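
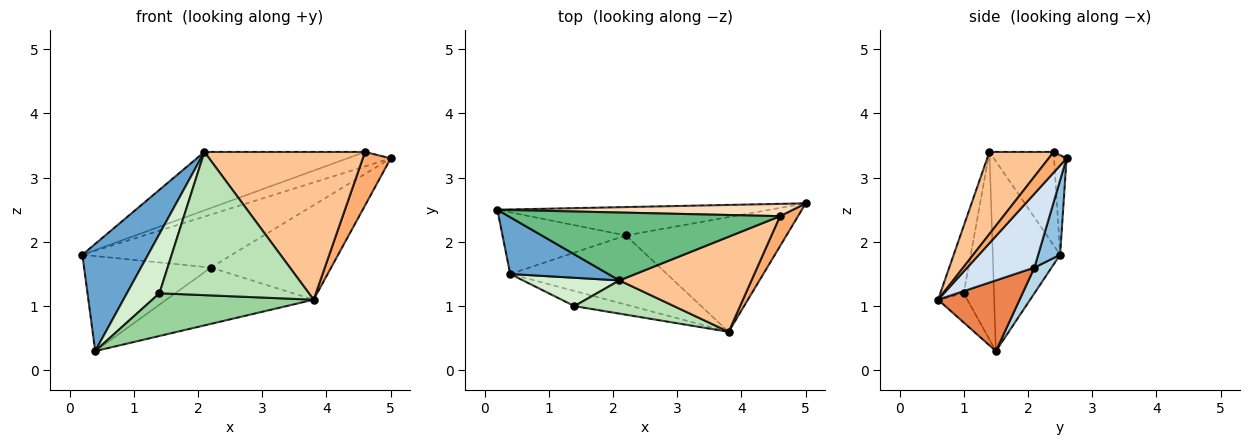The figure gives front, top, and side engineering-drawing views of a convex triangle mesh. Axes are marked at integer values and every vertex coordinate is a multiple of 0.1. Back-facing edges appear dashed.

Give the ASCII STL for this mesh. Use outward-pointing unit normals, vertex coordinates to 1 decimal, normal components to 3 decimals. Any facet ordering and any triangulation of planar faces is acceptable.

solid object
 facet normal -0.671 -0.655 0.347
  outer loop
   vertex 2.1 1.4 3.4
   vertex 0.2 2.5 1.8
   vertex 0.4 1.5 0.3
  endloop
 endfacet
 facet normal 0.128 0.874 -0.468
  outer loop
   vertex 2.2 2.1 1.6
   vertex 0.2 2.5 1.8
   vertex 5.0 2.6 3.3
  endloop
 endfacet
 facet normal 0.113 0.834 -0.541
  outer loop
   vertex 2.2 2.1 1.6
   vertex 0.4 1.5 0.3
   vertex 0.2 2.5 1.8
  endloop
 endfacet
 facet normal 0.335 0.599 -0.727
  outer loop
   vertex 2.2 2.1 1.6
   vertex 5.0 2.6 3.3
   vertex 3.8 0.6 1.1
  endloop
 endfacet
 facet normal 0.330 0.596 -0.732
  outer loop
   vertex 2.2 2.1 1.6
   vertex 3.8 0.6 1.1
   vertex 0.4 1.5 0.3
  endloop
 endfacet
 facet normal 0.488 -0.762 0.427
  outer loop
   vertex 4.6 2.4 3.4
   vertex 3.8 0.6 1.1
   vertex 5.0 2.6 3.3
  endloop
 endfacet
 facet normal 0.319 -0.797 0.513
  outer loop
   vertex 4.6 2.4 3.4
   vertex 2.1 1.4 3.4
   vertex 3.8 0.6 1.1
  endloop
 endfacet
 facet normal -0.213 0.744 0.634
  outer loop
   vertex 4.6 2.4 3.4
   vertex 5.0 2.6 3.3
   vertex 0.2 2.5 1.8
  endloop
 endfacet
 facet normal -0.252 0.631 0.734
  outer loop
   vertex 4.6 2.4 3.4
   vertex 0.2 2.5 1.8
   vertex 2.1 1.4 3.4
  endloop
 endfacet
 facet normal -0.169 -0.929 -0.329
  outer loop
   vertex 1.4 1.0 1.2
   vertex 0.4 1.5 0.3
   vertex 3.8 0.6 1.1
  endloop
 endfacet
 facet normal -0.151 -0.963 0.223
  outer loop
   vertex 1.4 1.0 1.2
   vertex 3.8 0.6 1.1
   vertex 2.1 1.4 3.4
  endloop
 endfacet
 facet normal -0.643 -0.691 0.330
  outer loop
   vertex 1.4 1.0 1.2
   vertex 2.1 1.4 3.4
   vertex 0.4 1.5 0.3
  endloop
 endfacet
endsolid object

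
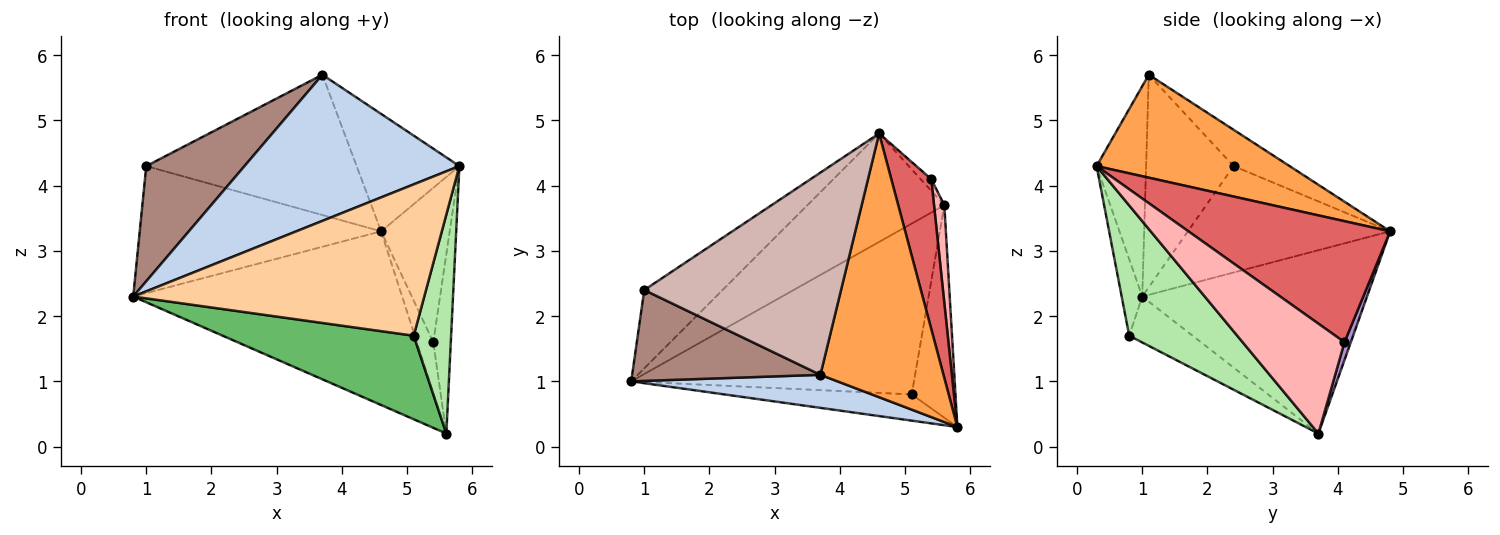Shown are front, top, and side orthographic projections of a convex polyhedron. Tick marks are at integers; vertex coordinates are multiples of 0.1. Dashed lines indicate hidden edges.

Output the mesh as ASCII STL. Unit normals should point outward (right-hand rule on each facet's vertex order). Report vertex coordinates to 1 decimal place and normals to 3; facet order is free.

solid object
 facet normal -0.578 0.692 -0.432
  outer loop
   vertex 5.6 3.7 0.2
   vertex 0.8 1.0 2.3
   vertex 4.6 4.8 3.3
  endloop
 endfacet
 facet normal -0.219 -0.952 0.215
  outer loop
   vertex 3.7 1.1 5.7
   vertex 0.8 1.0 2.3
   vertex 5.8 0.3 4.3
  endloop
 endfacet
 facet normal 0.607 0.323 0.726
  outer loop
   vertex 3.7 1.1 5.7
   vertex 5.8 0.3 4.3
   vertex 4.6 4.8 3.3
  endloop
 endfacet
 facet normal -0.069 -0.983 -0.170
  outer loop
   vertex 5.1 0.8 1.7
   vertex 5.8 0.3 4.3
   vertex 0.8 1.0 2.3
  endloop
 endfacet
 facet normal -0.144 -0.435 -0.889
  outer loop
   vertex 5.1 0.8 1.7
   vertex 0.8 1.0 2.3
   vertex 5.6 3.7 0.2
  endloop
 endfacet
 facet normal 0.901 -0.312 -0.302
  outer loop
   vertex 5.1 0.8 1.7
   vertex 5.6 3.7 0.2
   vertex 5.8 0.3 4.3
  endloop
 endfacet
 facet normal 0.904 0.307 0.299
  outer loop
   vertex 5.4 4.1 1.6
   vertex 4.6 4.8 3.3
   vertex 5.8 0.3 4.3
  endloop
 endfacet
 facet normal 0.981 0.169 0.092
  outer loop
   vertex 5.4 4.1 1.6
   vertex 5.8 0.3 4.3
   vertex 5.6 3.7 0.2
  endloop
 endfacet
 facet normal 0.351 0.912 -0.211
  outer loop
   vertex 5.4 4.1 1.6
   vertex 5.6 3.7 0.2
   vertex 4.6 4.8 3.3
  endloop
 endfacet
 facet normal -0.581 0.693 -0.427
  outer loop
   vertex 1.0 2.4 4.3
   vertex 4.6 4.8 3.3
   vertex 0.8 1.0 2.3
  endloop
 endfacet
 facet normal -0.573 -0.643 0.508
  outer loop
   vertex 1.0 2.4 4.3
   vertex 0.8 1.0 2.3
   vertex 3.7 1.1 5.7
  endloop
 endfacet
 facet normal -0.150 0.563 0.812
  outer loop
   vertex 1.0 2.4 4.3
   vertex 3.7 1.1 5.7
   vertex 4.6 4.8 3.3
  endloop
 endfacet
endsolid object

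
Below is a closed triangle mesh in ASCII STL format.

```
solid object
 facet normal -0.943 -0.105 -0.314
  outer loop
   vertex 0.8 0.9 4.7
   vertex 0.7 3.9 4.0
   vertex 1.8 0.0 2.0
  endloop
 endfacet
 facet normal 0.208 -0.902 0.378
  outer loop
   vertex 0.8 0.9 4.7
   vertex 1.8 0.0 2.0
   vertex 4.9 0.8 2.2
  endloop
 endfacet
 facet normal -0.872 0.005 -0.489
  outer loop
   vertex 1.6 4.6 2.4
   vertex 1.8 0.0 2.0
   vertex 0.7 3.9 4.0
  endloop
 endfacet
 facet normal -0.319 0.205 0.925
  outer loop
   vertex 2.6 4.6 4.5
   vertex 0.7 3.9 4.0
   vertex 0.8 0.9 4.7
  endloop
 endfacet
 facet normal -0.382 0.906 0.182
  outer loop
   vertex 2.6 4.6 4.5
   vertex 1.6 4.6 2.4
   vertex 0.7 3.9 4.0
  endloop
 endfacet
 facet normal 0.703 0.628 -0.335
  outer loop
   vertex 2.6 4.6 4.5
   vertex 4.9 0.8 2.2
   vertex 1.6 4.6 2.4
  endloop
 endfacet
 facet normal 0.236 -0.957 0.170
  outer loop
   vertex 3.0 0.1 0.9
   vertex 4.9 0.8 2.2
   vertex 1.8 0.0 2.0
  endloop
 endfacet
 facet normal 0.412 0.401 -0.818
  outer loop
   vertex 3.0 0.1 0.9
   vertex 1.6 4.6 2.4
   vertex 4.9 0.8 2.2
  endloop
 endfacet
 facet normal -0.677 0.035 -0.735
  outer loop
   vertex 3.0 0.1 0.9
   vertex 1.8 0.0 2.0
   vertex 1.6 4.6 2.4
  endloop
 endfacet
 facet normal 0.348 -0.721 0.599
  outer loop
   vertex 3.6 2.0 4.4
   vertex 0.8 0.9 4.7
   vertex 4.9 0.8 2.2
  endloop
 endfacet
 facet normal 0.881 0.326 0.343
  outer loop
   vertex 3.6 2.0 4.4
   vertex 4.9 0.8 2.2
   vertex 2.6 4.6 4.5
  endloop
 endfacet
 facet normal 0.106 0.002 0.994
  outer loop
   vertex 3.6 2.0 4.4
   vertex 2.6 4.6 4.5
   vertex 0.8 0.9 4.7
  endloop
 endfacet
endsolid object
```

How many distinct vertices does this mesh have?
8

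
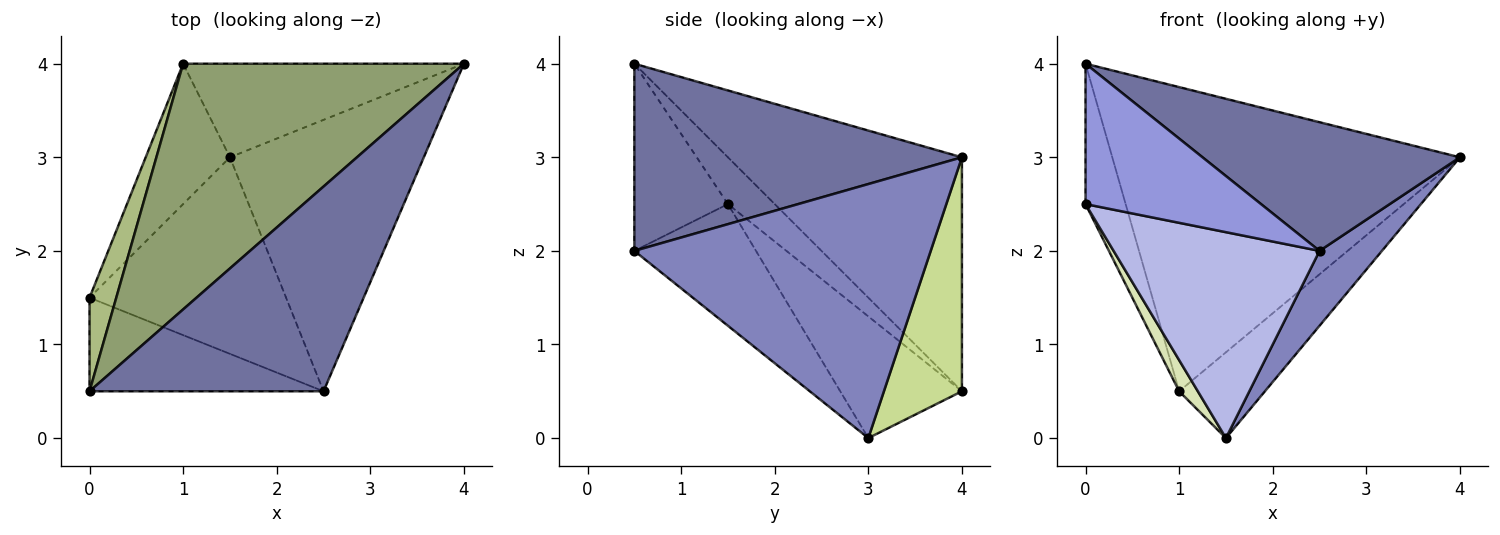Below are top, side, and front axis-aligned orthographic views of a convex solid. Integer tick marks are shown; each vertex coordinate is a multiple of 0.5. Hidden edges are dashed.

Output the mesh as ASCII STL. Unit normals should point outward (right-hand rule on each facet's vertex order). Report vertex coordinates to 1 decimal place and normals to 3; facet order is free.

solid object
 facet normal 0.561 -0.441 0.701
  outer loop
   vertex 2.5 0.5 2.0
   vertex 4.0 4.0 3.0
   vertex 0.0 0.5 4.0
  endloop
 endfacet
 facet normal 0.784 -0.165 -0.598
  outer loop
   vertex 2.5 0.5 2.0
   vertex 1.5 3.0 0.0
   vertex 4.0 4.0 3.0
  endloop
 endfacet
 facet normal -0.406 -0.761 -0.507
  outer loop
   vertex 2.5 0.5 2.0
   vertex 0.0 0.5 4.0
   vertex 0.0 1.5 2.5
  endloop
 endfacet
 facet normal -0.393 -0.665 -0.635
  outer loop
   vertex 2.5 0.5 2.0
   vertex 0.0 1.5 2.5
   vertex 1.5 3.0 0.0
  endloop
 endfacet
 facet normal -0.464 0.689 0.557
  outer loop
   vertex 1.0 4.0 0.5
   vertex 0.0 0.5 4.0
   vertex 4.0 4.0 3.0
  endloop
 endfacet
 facet normal -0.697 0.597 0.398
  outer loop
   vertex 1.0 4.0 0.5
   vertex 0.0 1.5 2.5
   vertex 0.0 0.5 4.0
  endloop
 endfacet
 facet normal 0.523 0.576 -0.628
  outer loop
   vertex 1.0 4.0 0.5
   vertex 4.0 4.0 3.0
   vertex 1.5 3.0 0.0
  endloop
 endfacet
 facet normal -0.816 -0.125 -0.565
  outer loop
   vertex 1.0 4.0 0.5
   vertex 1.5 3.0 0.0
   vertex 0.0 1.5 2.5
  endloop
 endfacet
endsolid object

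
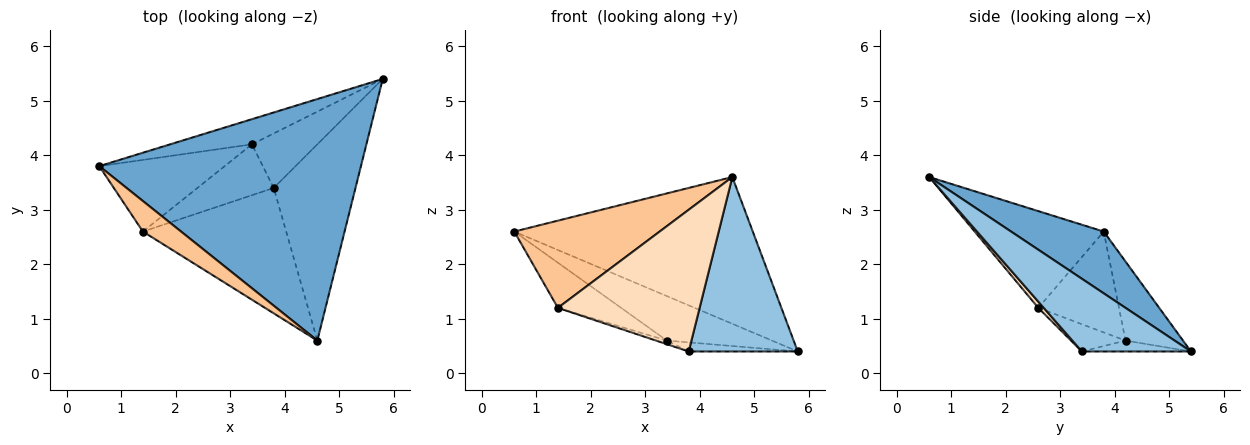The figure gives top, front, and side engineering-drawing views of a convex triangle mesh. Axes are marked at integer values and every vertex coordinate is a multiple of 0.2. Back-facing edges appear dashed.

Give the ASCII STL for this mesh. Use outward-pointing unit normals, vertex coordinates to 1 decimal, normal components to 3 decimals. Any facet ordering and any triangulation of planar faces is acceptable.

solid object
 facet normal 0.198 0.509 0.838
  outer loop
   vertex 4.6 0.6 3.6
   vertex 5.8 5.4 0.4
   vertex 0.6 3.8 2.6
  endloop
 endfacet
 facet normal 0.553 -0.553 -0.623
  outer loop
   vertex 3.8 3.4 0.4
   vertex 5.8 5.4 0.4
   vertex 4.6 0.6 3.6
  endloop
 endfacet
 facet normal -0.430 0.786 -0.445
  outer loop
   vertex 3.4 4.2 0.6
   vertex 0.6 3.8 2.6
   vertex 5.8 5.4 0.4
  endloop
 endfacet
 facet normal -0.162 0.162 -0.973
  outer loop
   vertex 3.4 4.2 0.6
   vertex 5.8 5.4 0.4
   vertex 3.8 3.4 0.4
  endloop
 endfacet
 facet normal -0.563 0.441 -0.699
  outer loop
   vertex 1.4 2.6 1.2
   vertex 0.6 3.8 2.6
   vertex 3.4 4.2 0.6
  endloop
 endfacet
 facet normal -0.336 0.067 -0.940
  outer loop
   vertex 1.4 2.6 1.2
   vertex 3.4 4.2 0.6
   vertex 3.8 3.4 0.4
  endloop
 endfacet
 facet normal -0.642 -0.724 0.253
  outer loop
   vertex 1.4 2.6 1.2
   vertex 4.6 0.6 3.6
   vertex 0.6 3.8 2.6
  endloop
 endfacet
 facet normal 0.029 -0.749 -0.662
  outer loop
   vertex 1.4 2.6 1.2
   vertex 3.8 3.4 0.4
   vertex 4.6 0.6 3.6
  endloop
 endfacet
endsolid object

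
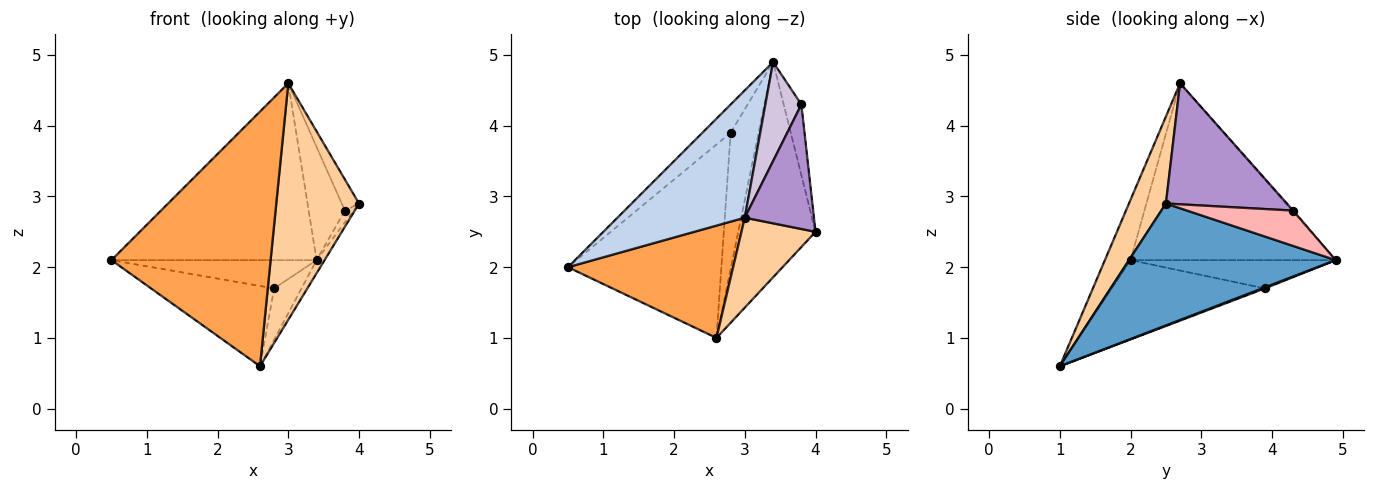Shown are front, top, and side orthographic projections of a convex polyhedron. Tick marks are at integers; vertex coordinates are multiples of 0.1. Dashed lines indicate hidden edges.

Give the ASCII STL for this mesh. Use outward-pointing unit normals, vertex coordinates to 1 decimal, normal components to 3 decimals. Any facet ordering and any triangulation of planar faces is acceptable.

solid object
 facet normal 0.844 0.033 -0.535
  outer loop
   vertex 2.6 1.0 0.6
   vertex 3.4 4.9 2.1
   vertex 4.0 2.5 2.9
  endloop
 endfacet
 facet normal -0.630 0.630 0.454
  outer loop
   vertex 3.0 2.7 4.6
   vertex 3.4 4.9 2.1
   vertex 0.5 2.0 2.1
  endloop
 endfacet
 facet normal -0.146 -0.905 0.399
  outer loop
   vertex 3.0 2.7 4.6
   vertex 0.5 2.0 2.1
   vertex 2.6 1.0 0.6
  endloop
 endfacet
 facet normal 0.385 -0.863 0.328
  outer loop
   vertex 3.0 2.7 4.6
   vertex 2.6 1.0 0.6
   vertex 4.0 2.5 2.9
  endloop
 endfacet
 facet normal -0.577 0.577 -0.577
  outer loop
   vertex 2.8 3.9 1.7
   vertex 0.5 2.0 2.1
   vertex 3.4 4.9 2.1
  endloop
 endfacet
 facet normal -0.431 0.346 -0.834
  outer loop
   vertex 2.8 3.9 1.7
   vertex 2.6 1.0 0.6
   vertex 0.5 2.0 2.1
  endloop
 endfacet
 facet normal 0.036 0.352 -0.935
  outer loop
   vertex 2.8 3.9 1.7
   vertex 3.4 4.9 2.1
   vertex 2.6 1.0 0.6
  endloop
 endfacet
 facet normal 0.892 0.074 -0.446
  outer loop
   vertex 3.8 4.3 2.8
   vertex 4.0 2.5 2.9
   vertex 3.4 4.9 2.1
  endloop
 endfacet
 facet normal 0.862 0.123 0.492
  outer loop
   vertex 3.8 4.3 2.8
   vertex 3.0 2.7 4.6
   vertex 4.0 2.5 2.9
  endloop
 endfacet
 facet normal -0.024 0.752 0.658
  outer loop
   vertex 3.8 4.3 2.8
   vertex 3.4 4.9 2.1
   vertex 3.0 2.7 4.6
  endloop
 endfacet
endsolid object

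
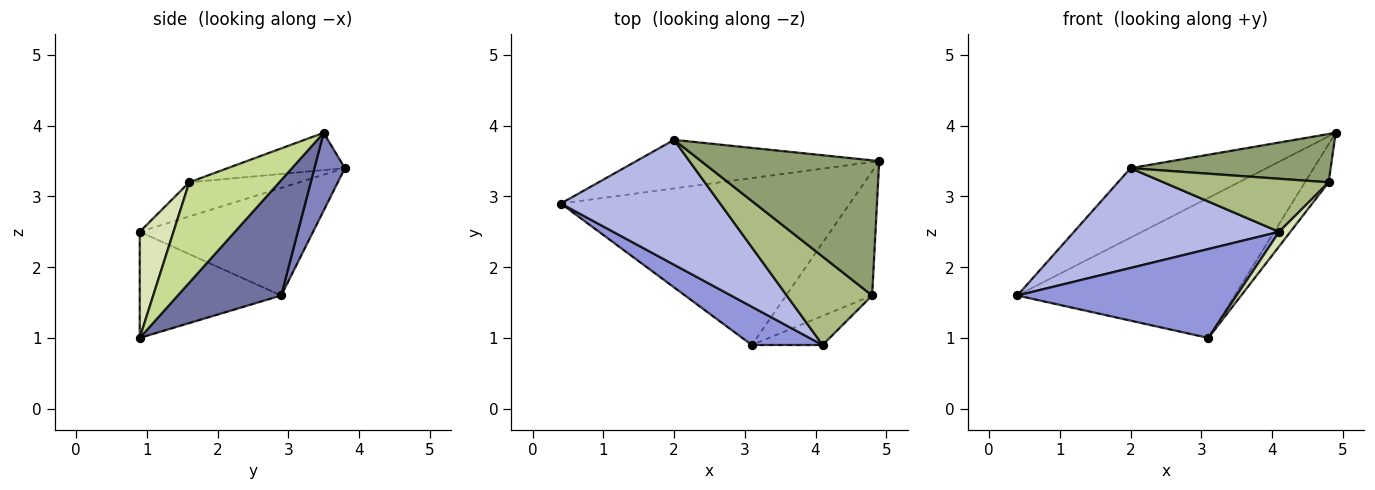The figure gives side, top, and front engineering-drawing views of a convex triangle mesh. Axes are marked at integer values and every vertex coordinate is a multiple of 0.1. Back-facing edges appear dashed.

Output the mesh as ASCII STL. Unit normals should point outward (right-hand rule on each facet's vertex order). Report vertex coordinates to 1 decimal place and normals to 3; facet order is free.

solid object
 facet normal 0.292 0.615 -0.733
  outer loop
   vertex 3.1 0.9 1.0
   vertex 0.4 2.9 1.6
   vertex 4.9 3.5 3.9
  endloop
 endfacet
 facet normal 0.181 0.806 -0.564
  outer loop
   vertex 2.0 3.8 3.4
   vertex 4.9 3.5 3.9
   vertex 0.4 2.9 1.6
  endloop
 endfacet
 facet normal -0.510 -0.790 0.340
  outer loop
   vertex 4.1 0.9 2.5
   vertex 0.4 2.9 1.6
   vertex 3.1 0.9 1.0
  endloop
 endfacet
 facet normal -0.467 -0.552 0.691
  outer loop
   vertex 4.1 0.9 2.5
   vertex 2.0 3.8 3.4
   vertex 0.4 2.9 1.6
  endloop
 endfacet
 facet normal -0.193 -0.330 0.924
  outer loop
   vertex 4.8 1.6 3.2
   vertex 4.9 3.5 3.9
   vertex 2.0 3.8 3.4
  endloop
 endfacet
 facet normal -0.324 -0.487 0.811
  outer loop
   vertex 4.8 1.6 3.2
   vertex 2.0 3.8 3.4
   vertex 4.1 0.9 2.5
  endloop
 endfacet
 facet normal 0.745 0.196 -0.638
  outer loop
   vertex 4.8 1.6 3.2
   vertex 3.1 0.9 1.0
   vertex 4.9 3.5 3.9
  endloop
 endfacet
 facet normal 0.802 -0.267 -0.535
  outer loop
   vertex 4.8 1.6 3.2
   vertex 4.1 0.9 2.5
   vertex 3.1 0.9 1.0
  endloop
 endfacet
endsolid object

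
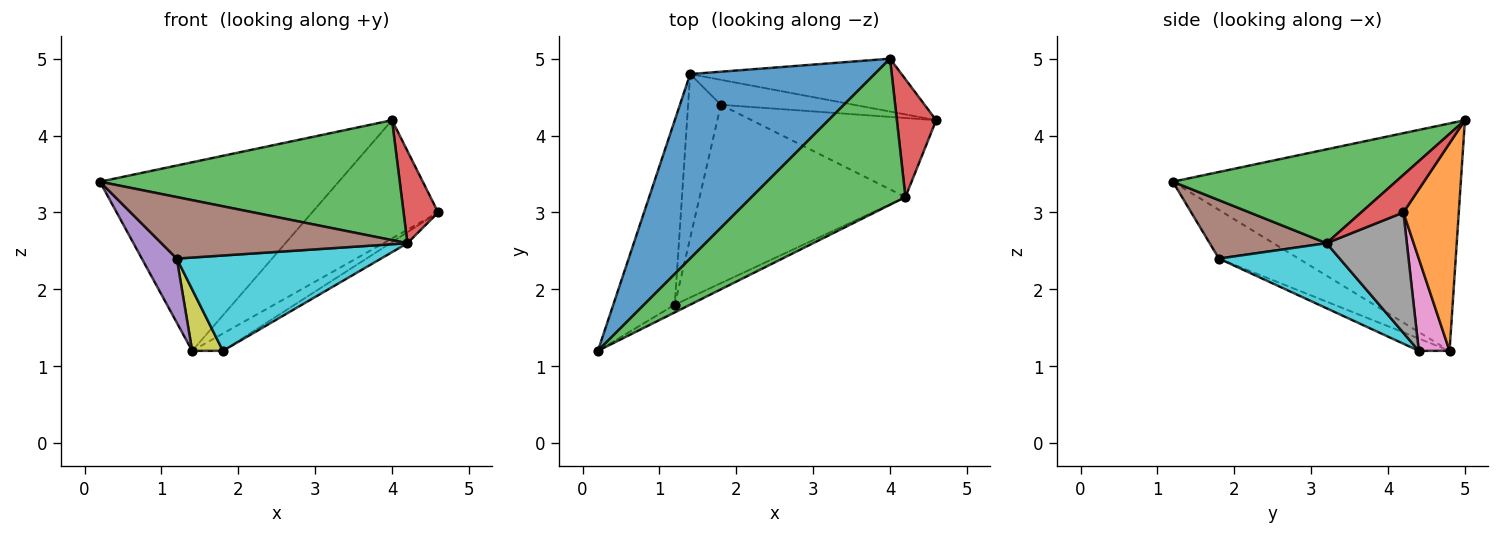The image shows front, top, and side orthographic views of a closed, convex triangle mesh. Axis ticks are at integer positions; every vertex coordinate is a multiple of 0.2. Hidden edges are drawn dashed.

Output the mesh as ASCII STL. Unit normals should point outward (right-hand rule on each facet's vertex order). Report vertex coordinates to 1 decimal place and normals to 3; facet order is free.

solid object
 facet normal -0.653 0.541 0.530
  outer loop
   vertex 4.0 5.0 4.2
   vertex 1.4 4.8 1.2
   vertex 0.2 1.2 3.4
  endloop
 endfacet
 facet normal 0.372 0.847 -0.379
  outer loop
   vertex 4.0 5.0 4.2
   vertex 4.6 4.2 3.0
   vertex 1.4 4.8 1.2
  endloop
 endfacet
 facet normal 0.427 -0.574 0.699
  outer loop
   vertex 4.2 3.2 2.6
   vertex 4.0 5.0 4.2
   vertex 0.2 1.2 3.4
  endloop
 endfacet
 facet normal 0.602 -0.492 0.629
  outer loop
   vertex 4.2 3.2 2.6
   vertex 4.6 4.2 3.0
   vertex 4.0 5.0 4.2
  endloop
 endfacet
 facet normal -0.599 -0.263 -0.757
  outer loop
   vertex 1.2 1.8 2.4
   vertex 0.2 1.2 3.4
   vertex 1.4 4.8 1.2
  endloop
 endfacet
 facet normal 0.426 -0.898 -0.112
  outer loop
   vertex 1.2 1.8 2.4
   vertex 4.2 3.2 2.6
   vertex 0.2 1.2 3.4
  endloop
 endfacet
 facet normal 0.495 0.495 -0.715
  outer loop
   vertex 1.8 4.4 1.2
   vertex 1.4 4.8 1.2
   vertex 4.6 4.2 3.0
  endloop
 endfacet
 facet normal 0.543 0.116 -0.832
  outer loop
   vertex 1.8 4.4 1.2
   vertex 4.6 4.2 3.0
   vertex 4.2 3.2 2.6
  endloop
 endfacet
 facet normal -0.331 -0.331 -0.883
  outer loop
   vertex 1.8 4.4 1.2
   vertex 1.2 1.8 2.4
   vertex 1.4 4.8 1.2
  endloop
 endfacet
 facet normal 0.269 -0.454 -0.850
  outer loop
   vertex 1.8 4.4 1.2
   vertex 4.2 3.2 2.6
   vertex 1.2 1.8 2.4
  endloop
 endfacet
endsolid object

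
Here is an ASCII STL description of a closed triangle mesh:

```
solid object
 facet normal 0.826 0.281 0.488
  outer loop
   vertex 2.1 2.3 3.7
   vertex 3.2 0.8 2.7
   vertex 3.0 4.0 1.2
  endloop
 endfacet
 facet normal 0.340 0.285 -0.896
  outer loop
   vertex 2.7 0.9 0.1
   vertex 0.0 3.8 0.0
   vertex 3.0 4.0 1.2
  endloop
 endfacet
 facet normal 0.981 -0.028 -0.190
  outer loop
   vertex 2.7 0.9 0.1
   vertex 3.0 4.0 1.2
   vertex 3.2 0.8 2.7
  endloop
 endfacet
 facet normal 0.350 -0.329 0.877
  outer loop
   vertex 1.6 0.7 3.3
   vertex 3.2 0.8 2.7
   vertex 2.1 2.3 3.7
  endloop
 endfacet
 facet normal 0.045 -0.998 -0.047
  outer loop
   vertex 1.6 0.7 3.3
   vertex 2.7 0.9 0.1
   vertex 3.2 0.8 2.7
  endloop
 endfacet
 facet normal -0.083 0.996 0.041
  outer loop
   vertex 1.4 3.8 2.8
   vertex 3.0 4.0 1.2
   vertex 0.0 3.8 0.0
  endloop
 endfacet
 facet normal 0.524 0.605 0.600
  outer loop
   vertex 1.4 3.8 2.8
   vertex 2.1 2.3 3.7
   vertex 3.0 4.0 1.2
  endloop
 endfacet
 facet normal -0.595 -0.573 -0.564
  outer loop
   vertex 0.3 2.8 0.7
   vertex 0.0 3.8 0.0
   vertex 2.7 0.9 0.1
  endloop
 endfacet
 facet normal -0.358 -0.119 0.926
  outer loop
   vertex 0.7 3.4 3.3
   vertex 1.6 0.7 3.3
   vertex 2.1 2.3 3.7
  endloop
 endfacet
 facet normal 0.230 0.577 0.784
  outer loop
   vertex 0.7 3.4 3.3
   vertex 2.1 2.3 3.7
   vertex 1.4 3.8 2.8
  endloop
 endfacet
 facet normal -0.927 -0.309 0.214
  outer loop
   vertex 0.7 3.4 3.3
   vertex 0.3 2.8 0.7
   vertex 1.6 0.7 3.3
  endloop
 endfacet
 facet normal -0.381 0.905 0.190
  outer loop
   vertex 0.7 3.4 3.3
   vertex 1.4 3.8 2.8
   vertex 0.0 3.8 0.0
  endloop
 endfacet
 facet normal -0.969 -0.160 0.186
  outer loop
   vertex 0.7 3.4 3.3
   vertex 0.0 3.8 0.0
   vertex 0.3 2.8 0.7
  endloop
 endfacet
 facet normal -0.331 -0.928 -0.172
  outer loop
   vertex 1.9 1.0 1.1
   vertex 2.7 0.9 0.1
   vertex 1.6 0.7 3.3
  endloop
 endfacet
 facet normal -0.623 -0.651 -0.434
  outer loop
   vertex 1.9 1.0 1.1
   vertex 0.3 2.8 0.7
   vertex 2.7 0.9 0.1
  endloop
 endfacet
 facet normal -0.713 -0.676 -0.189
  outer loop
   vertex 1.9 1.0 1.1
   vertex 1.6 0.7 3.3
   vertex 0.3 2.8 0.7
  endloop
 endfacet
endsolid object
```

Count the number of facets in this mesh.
16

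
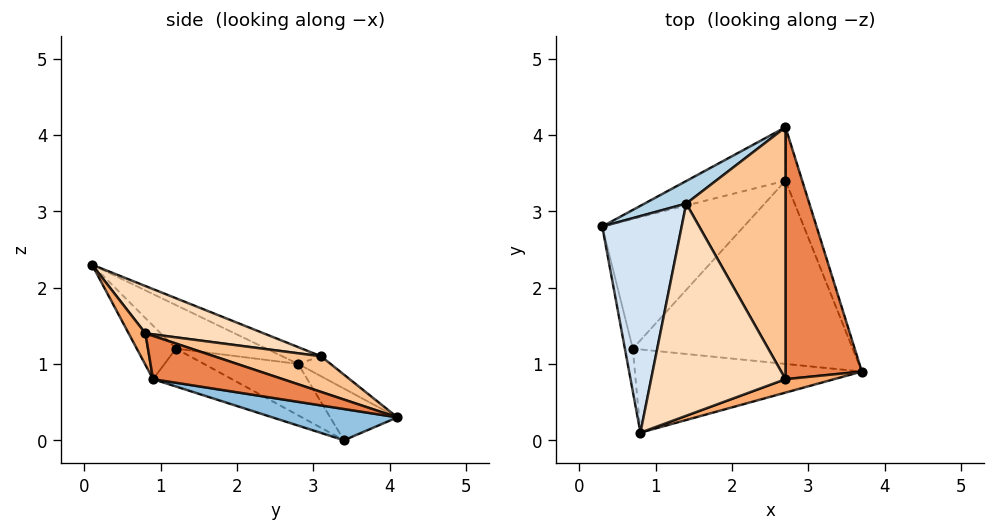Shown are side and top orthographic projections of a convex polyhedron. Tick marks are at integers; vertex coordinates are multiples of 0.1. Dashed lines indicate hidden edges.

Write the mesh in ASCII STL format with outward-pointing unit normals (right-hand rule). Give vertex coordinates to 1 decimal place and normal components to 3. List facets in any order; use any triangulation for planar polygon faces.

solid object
 facet normal -0.434 0.355 -0.828
  outer loop
   vertex 2.7 3.4 0.0
   vertex 0.3 2.8 1.0
   vertex 2.7 4.1 0.3
  endloop
 endfacet
 facet normal 0.865 0.198 -0.462
  outer loop
   vertex 2.7 3.4 0.0
   vertex 2.7 4.1 0.3
   vertex 3.7 0.9 0.8
  endloop
 endfacet
 facet normal -0.266 0.789 0.554
  outer loop
   vertex 1.4 3.1 1.1
   vertex 2.7 4.1 0.3
   vertex 0.3 2.8 1.0
  endloop
 endfacet
 facet normal -0.190 0.397 0.898
  outer loop
   vertex 1.4 3.1 1.1
   vertex 0.3 2.8 1.0
   vertex 0.8 0.1 2.3
  endloop
 endfacet
 facet normal 0.474 0.279 0.836
  outer loop
   vertex 2.7 0.8 1.4
   vertex 3.7 0.9 0.8
   vertex 2.7 4.1 0.3
  endloop
 endfacet
 facet normal 0.505 -0.367 0.781
  outer loop
   vertex 2.7 0.8 1.4
   vertex 0.8 0.1 2.3
   vertex 3.7 0.9 0.8
  endloop
 endfacet
 facet normal 0.322 0.299 0.898
  outer loop
   vertex 2.7 0.8 1.4
   vertex 2.7 4.1 0.3
   vertex 1.4 3.1 1.1
  endloop
 endfacet
 facet normal 0.317 0.297 0.901
  outer loop
   vertex 2.7 0.8 1.4
   vertex 1.4 3.1 1.1
   vertex 0.8 0.1 2.3
  endloop
 endfacet
 facet normal -0.334 -0.199 -0.921
  outer loop
   vertex 0.7 1.2 1.2
   vertex 0.3 2.8 1.0
   vertex 2.7 3.4 0.0
  endloop
 endfacet
 facet normal -0.158 -0.358 -0.920
  outer loop
   vertex 0.7 1.2 1.2
   vertex 2.7 3.4 0.0
   vertex 3.7 0.9 0.8
  endloop
 endfacet
 facet normal -0.950 -0.259 -0.173
  outer loop
   vertex 0.7 1.2 1.2
   vertex 0.8 0.1 2.3
   vertex 0.3 2.8 1.0
  endloop
 endfacet
 facet normal -0.163 -0.705 -0.690
  outer loop
   vertex 0.7 1.2 1.2
   vertex 3.7 0.9 0.8
   vertex 0.8 0.1 2.3
  endloop
 endfacet
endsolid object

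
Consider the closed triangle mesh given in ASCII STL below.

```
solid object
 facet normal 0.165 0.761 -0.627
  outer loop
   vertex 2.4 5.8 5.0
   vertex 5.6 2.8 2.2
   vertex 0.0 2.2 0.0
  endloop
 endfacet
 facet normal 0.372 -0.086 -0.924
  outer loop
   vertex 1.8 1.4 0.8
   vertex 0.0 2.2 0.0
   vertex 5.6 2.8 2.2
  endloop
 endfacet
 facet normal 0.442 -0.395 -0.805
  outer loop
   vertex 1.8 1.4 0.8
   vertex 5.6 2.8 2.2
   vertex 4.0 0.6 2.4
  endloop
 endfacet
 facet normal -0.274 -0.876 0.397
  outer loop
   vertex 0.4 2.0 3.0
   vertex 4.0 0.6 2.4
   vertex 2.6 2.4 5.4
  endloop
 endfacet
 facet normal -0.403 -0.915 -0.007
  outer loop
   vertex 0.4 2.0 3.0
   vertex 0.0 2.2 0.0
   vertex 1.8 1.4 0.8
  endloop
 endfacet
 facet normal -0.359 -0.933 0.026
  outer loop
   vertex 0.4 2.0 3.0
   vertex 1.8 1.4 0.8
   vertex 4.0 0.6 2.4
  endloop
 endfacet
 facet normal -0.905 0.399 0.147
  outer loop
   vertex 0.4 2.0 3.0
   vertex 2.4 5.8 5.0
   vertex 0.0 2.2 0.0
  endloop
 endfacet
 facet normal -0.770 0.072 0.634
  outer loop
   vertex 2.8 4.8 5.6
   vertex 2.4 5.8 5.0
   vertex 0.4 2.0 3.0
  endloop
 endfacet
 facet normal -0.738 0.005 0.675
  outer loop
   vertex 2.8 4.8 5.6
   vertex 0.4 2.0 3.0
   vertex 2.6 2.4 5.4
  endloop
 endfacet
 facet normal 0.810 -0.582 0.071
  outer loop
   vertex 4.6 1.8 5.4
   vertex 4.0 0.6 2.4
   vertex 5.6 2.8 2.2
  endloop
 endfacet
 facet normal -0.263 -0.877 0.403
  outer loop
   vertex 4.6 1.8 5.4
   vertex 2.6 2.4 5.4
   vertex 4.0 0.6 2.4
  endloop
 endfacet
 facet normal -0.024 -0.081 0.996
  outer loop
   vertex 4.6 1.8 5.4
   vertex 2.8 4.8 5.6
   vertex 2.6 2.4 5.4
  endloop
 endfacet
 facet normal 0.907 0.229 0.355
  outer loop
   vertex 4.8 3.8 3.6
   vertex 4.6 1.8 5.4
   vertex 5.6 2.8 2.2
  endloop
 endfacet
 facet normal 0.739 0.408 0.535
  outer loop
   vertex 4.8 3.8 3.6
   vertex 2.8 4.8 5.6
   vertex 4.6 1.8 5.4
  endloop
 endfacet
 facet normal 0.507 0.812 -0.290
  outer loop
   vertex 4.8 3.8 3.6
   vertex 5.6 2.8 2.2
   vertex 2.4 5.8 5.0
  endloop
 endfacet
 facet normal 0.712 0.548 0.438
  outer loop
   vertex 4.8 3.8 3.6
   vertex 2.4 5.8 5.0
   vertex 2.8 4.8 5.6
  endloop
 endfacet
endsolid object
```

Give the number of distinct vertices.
10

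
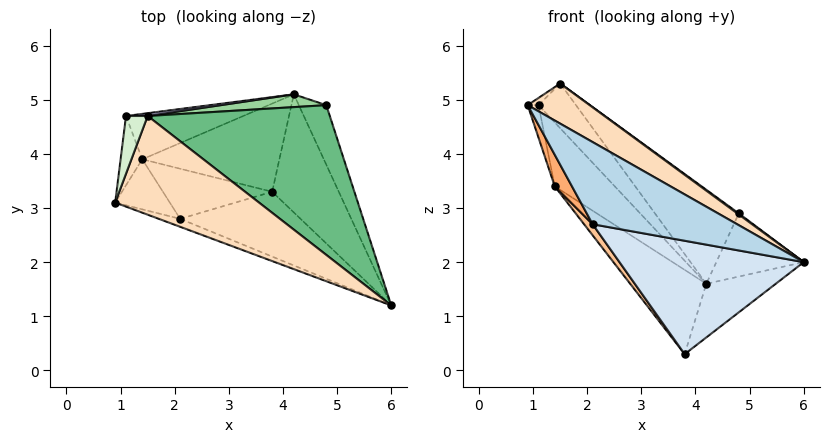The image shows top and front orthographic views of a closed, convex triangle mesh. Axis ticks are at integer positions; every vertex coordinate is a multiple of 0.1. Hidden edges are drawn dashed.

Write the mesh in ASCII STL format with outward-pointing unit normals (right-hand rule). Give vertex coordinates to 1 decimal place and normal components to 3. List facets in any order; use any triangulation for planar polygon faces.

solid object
 facet normal 0.739 0.278 -0.613
  outer loop
   vertex 3.8 3.3 0.3
   vertex 4.2 5.1 1.6
   vertex 6.0 1.2 2.0
  endloop
 endfacet
 facet normal 0.866 0.364 -0.343
  outer loop
   vertex 4.8 4.9 2.9
   vertex 6.0 1.2 2.0
   vertex 4.2 5.1 1.6
  endloop
 endfacet
 facet normal -0.392 -0.916 -0.089
  outer loop
   vertex 2.1 2.8 2.7
   vertex 6.0 1.2 2.0
   vertex 0.9 3.1 4.9
  endloop
 endfacet
 facet normal -0.407 -0.793 -0.453
  outer loop
   vertex 2.1 2.8 2.7
   vertex 3.8 3.3 0.3
   vertex 6.0 1.2 2.0
  endloop
 endfacet
 facet normal -0.605 0.550 -0.575
  outer loop
   vertex 1.4 3.9 3.4
   vertex 4.2 5.1 1.6
   vertex 3.8 3.3 0.3
  endloop
 endfacet
 facet normal -0.860 -0.272 -0.432
  outer loop
   vertex 1.4 3.9 3.4
   vertex 2.1 2.8 2.7
   vertex 0.9 3.1 4.9
  endloop
 endfacet
 facet normal -0.796 -0.130 -0.591
  outer loop
   vertex 1.4 3.9 3.4
   vertex 3.8 3.3 0.3
   vertex 2.1 2.8 2.7
  endloop
 endfacet
 facet normal 0.361 -0.351 0.864
  outer loop
   vertex 1.5 4.7 5.3
   vertex 0.9 3.1 4.9
   vertex 6.0 1.2 2.0
  endloop
 endfacet
 facet normal 0.588 -0.006 0.809
  outer loop
   vertex 1.5 4.7 5.3
   vertex 6.0 1.2 2.0
   vertex 4.8 4.9 2.9
  endloop
 endfacet
 facet normal 0.038 0.990 0.135
  outer loop
   vertex 1.5 4.7 5.3
   vertex 4.8 4.9 2.9
   vertex 4.2 5.1 1.6
  endloop
 endfacet
 facet normal -0.959 0.120 -0.256
  outer loop
   vertex 1.1 4.7 4.9
   vertex 1.4 3.9 3.4
   vertex 0.9 3.1 4.9
  endloop
 endfacet
 facet normal -0.704 0.088 0.704
  outer loop
   vertex 1.1 4.7 4.9
   vertex 0.9 3.1 4.9
   vertex 1.5 4.7 5.3
  endloop
 endfacet
 facet normal -0.585 0.661 -0.470
  outer loop
   vertex 1.1 4.7 4.9
   vertex 4.2 5.1 1.6
   vertex 1.4 3.9 3.4
  endloop
 endfacet
 facet normal -0.062 0.996 0.062
  outer loop
   vertex 1.1 4.7 4.9
   vertex 1.5 4.7 5.3
   vertex 4.2 5.1 1.6
  endloop
 endfacet
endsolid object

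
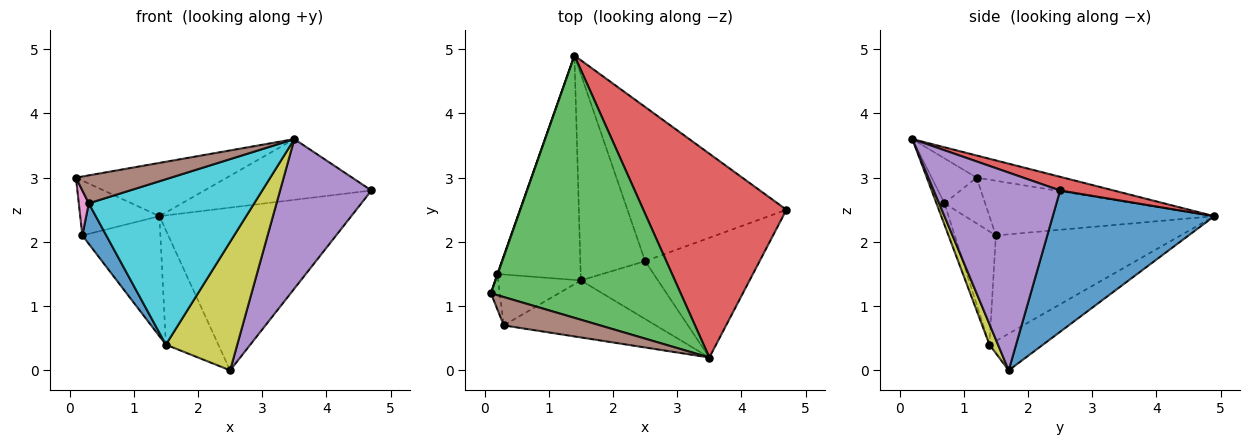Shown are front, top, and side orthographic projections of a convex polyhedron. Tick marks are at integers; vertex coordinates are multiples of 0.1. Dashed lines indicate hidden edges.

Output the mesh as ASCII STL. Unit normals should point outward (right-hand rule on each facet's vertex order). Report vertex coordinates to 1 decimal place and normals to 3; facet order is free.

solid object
 facet normal 0.522 0.619 -0.587
  outer loop
   vertex 2.5 1.7 0.0
   vertex 1.4 4.9 2.4
   vertex 4.7 2.5 2.8
  endloop
 endfacet
 facet normal -0.943 0.332 0.006
  outer loop
   vertex 0.2 1.5 2.1
   vertex 0.1 1.2 3.0
   vertex 1.4 4.9 2.4
  endloop
 endfacet
 facet normal -0.114 0.198 0.974
  outer loop
   vertex 3.5 0.2 3.6
   vertex 1.4 4.9 2.4
   vertex 0.1 1.2 3.0
  endloop
 endfacet
 facet normal 0.091 0.284 0.954
  outer loop
   vertex 3.5 0.2 3.6
   vertex 4.7 2.5 2.8
   vertex 1.4 4.9 2.4
  endloop
 endfacet
 facet normal 0.734 -0.530 -0.425
  outer loop
   vertex 3.5 0.2 3.6
   vertex 2.5 1.7 0.0
   vertex 4.7 2.5 2.8
  endloop
 endfacet
 facet normal -0.315 -0.667 0.676
  outer loop
   vertex 0.3 0.7 2.6
   vertex 3.5 0.2 3.6
   vertex 0.1 1.2 3.0
  endloop
 endfacet
 facet normal -0.955 -0.234 -0.184
  outer loop
   vertex 0.3 0.7 2.6
   vertex 0.1 1.2 3.0
   vertex 0.2 1.5 2.1
  endloop
 endfacet
 facet normal -0.444 0.435 -0.783
  outer loop
   vertex 1.5 1.4 0.4
   vertex 1.4 4.9 2.4
   vertex 2.5 1.7 0.0
  endloop
 endfacet
 facet normal 0.109 -0.907 -0.408
  outer loop
   vertex 1.5 1.4 0.4
   vertex 2.5 1.7 0.0
   vertex 3.5 0.2 3.6
  endloop
 endfacet
 facet normal -0.046 -0.944 -0.326
  outer loop
   vertex 1.5 1.4 0.4
   vertex 3.5 0.2 3.6
   vertex 0.3 0.7 2.6
  endloop
 endfacet
 facet normal -0.731 -0.425 -0.534
  outer loop
   vertex 1.5 1.4 0.4
   vertex 0.3 0.7 2.6
   vertex 0.2 1.5 2.1
  endloop
 endfacet
 facet normal -0.745 0.315 -0.588
  outer loop
   vertex 1.5 1.4 0.4
   vertex 0.2 1.5 2.1
   vertex 1.4 4.9 2.4
  endloop
 endfacet
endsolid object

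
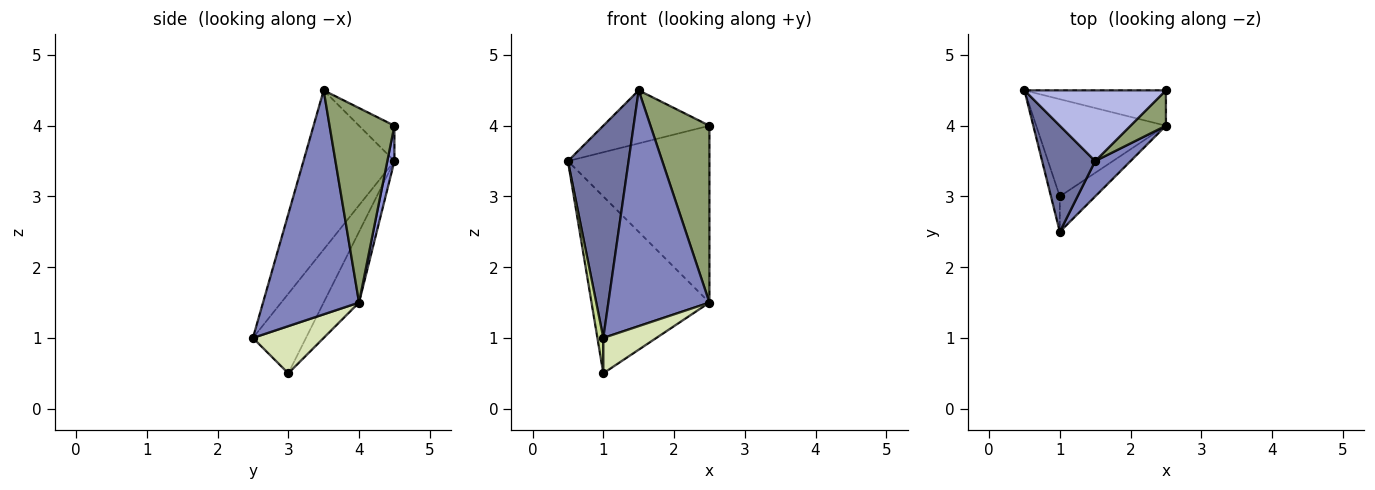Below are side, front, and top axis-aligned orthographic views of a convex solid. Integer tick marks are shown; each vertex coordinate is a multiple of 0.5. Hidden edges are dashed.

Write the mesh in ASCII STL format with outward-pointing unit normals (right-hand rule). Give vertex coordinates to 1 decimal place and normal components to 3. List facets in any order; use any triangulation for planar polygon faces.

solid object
 facet normal -0.802 -0.535 0.267
  outer loop
   vertex 1.5 3.5 4.5
   vertex 0.5 4.5 3.5
   vertex 1.0 2.5 1.0
  endloop
 endfacet
 facet normal 0.685 -0.721 0.108
  outer loop
   vertex 1.5 3.5 4.5
   vertex 1.0 2.5 1.0
   vertex 2.5 4.0 1.5
  endloop
 endfacet
 facet normal 0.049 0.979 -0.196
  outer loop
   vertex 2.5 4.5 4.0
   vertex 2.5 4.0 1.5
   vertex 0.5 4.5 3.5
  endloop
 endfacet
 facet normal -0.196 0.588 0.784
  outer loop
   vertex 2.5 4.5 4.0
   vertex 0.5 4.5 3.5
   vertex 1.5 3.5 4.5
  endloop
 endfacet
 facet normal 0.733 -0.667 0.133
  outer loop
   vertex 2.5 4.5 4.0
   vertex 1.5 3.5 4.5
   vertex 2.5 4.0 1.5
  endloop
 endfacet
 facet normal -0.254 0.847 -0.466
  outer loop
   vertex 1.0 3.0 0.5
   vertex 0.5 4.5 3.5
   vertex 2.5 4.0 1.5
  endloop
 endfacet
 facet normal -0.988 -0.110 -0.110
  outer loop
   vertex 1.0 3.0 0.5
   vertex 1.0 2.5 1.0
   vertex 0.5 4.5 3.5
  endloop
 endfacet
 facet normal 0.686 -0.514 -0.514
  outer loop
   vertex 1.0 3.0 0.5
   vertex 2.5 4.0 1.5
   vertex 1.0 2.5 1.0
  endloop
 endfacet
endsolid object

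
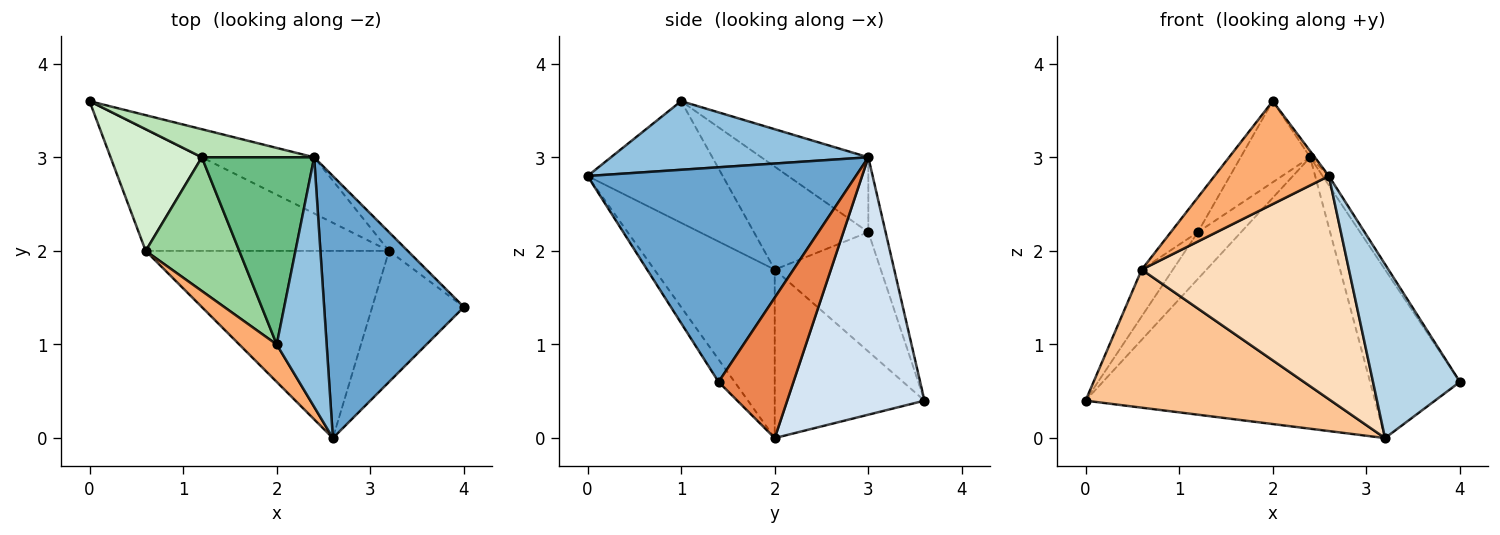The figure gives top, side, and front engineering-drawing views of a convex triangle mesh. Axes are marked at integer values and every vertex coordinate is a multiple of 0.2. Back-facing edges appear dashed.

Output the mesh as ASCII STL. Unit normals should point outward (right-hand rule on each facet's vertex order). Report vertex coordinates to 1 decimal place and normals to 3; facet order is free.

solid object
 facet normal 0.838 0.019 0.546
  outer loop
   vertex 2.4 3.0 3.0
   vertex 2.6 0.0 2.8
   vertex 4.0 1.4 0.6
  endloop
 endfacet
 facet normal 0.809 0.015 0.588
  outer loop
   vertex 2.4 3.0 3.0
   vertex 2.0 1.0 3.6
   vertex 2.6 0.0 2.8
  endloop
 endfacet
 facet normal -0.146 -0.790 -0.596
  outer loop
   vertex 3.2 2.0 0.0
   vertex 4.0 1.4 0.6
   vertex 2.6 0.0 2.8
  endloop
 endfacet
 facet normal 0.421 0.888 -0.184
  outer loop
   vertex 3.2 2.0 0.0
   vertex 0.0 3.6 0.4
   vertex 2.4 3.0 3.0
  endloop
 endfacet
 facet normal 0.638 0.765 -0.085
  outer loop
   vertex 3.2 2.0 0.0
   vertex 2.4 3.0 3.0
   vertex 4.0 1.4 0.6
  endloop
 endfacet
 facet normal -0.743 -0.629 0.229
  outer loop
   vertex 0.6 2.0 1.8
   vertex 2.6 0.0 2.8
   vertex 2.0 1.0 3.6
  endloop
 endfacet
 facet normal -0.416 -0.682 -0.601
  outer loop
   vertex 0.6 2.0 1.8
   vertex 0.0 3.6 0.4
   vertex 3.2 2.0 0.0
  endloop
 endfacet
 facet normal -0.406 -0.700 -0.587
  outer loop
   vertex 0.6 2.0 1.8
   vertex 3.2 2.0 0.0
   vertex 2.6 0.0 2.8
  endloop
 endfacet
 facet normal -0.522 0.339 0.783
  outer loop
   vertex 1.2 3.0 2.2
   vertex 2.0 1.0 3.6
   vertex 2.4 3.0 3.0
  endloop
 endfacet
 facet normal -0.729 0.172 0.663
  outer loop
   vertex 1.2 3.0 2.2
   vertex 0.6 2.0 1.8
   vertex 2.0 1.0 3.6
  endloop
 endfacet
 facet normal -0.324 0.811 0.487
  outer loop
   vertex 1.2 3.0 2.2
   vertex 2.4 3.0 3.0
   vertex 0.0 3.6 0.4
  endloop
 endfacet
 facet normal -0.774 0.228 0.592
  outer loop
   vertex 1.2 3.0 2.2
   vertex 0.0 3.6 0.4
   vertex 0.6 2.0 1.8
  endloop
 endfacet
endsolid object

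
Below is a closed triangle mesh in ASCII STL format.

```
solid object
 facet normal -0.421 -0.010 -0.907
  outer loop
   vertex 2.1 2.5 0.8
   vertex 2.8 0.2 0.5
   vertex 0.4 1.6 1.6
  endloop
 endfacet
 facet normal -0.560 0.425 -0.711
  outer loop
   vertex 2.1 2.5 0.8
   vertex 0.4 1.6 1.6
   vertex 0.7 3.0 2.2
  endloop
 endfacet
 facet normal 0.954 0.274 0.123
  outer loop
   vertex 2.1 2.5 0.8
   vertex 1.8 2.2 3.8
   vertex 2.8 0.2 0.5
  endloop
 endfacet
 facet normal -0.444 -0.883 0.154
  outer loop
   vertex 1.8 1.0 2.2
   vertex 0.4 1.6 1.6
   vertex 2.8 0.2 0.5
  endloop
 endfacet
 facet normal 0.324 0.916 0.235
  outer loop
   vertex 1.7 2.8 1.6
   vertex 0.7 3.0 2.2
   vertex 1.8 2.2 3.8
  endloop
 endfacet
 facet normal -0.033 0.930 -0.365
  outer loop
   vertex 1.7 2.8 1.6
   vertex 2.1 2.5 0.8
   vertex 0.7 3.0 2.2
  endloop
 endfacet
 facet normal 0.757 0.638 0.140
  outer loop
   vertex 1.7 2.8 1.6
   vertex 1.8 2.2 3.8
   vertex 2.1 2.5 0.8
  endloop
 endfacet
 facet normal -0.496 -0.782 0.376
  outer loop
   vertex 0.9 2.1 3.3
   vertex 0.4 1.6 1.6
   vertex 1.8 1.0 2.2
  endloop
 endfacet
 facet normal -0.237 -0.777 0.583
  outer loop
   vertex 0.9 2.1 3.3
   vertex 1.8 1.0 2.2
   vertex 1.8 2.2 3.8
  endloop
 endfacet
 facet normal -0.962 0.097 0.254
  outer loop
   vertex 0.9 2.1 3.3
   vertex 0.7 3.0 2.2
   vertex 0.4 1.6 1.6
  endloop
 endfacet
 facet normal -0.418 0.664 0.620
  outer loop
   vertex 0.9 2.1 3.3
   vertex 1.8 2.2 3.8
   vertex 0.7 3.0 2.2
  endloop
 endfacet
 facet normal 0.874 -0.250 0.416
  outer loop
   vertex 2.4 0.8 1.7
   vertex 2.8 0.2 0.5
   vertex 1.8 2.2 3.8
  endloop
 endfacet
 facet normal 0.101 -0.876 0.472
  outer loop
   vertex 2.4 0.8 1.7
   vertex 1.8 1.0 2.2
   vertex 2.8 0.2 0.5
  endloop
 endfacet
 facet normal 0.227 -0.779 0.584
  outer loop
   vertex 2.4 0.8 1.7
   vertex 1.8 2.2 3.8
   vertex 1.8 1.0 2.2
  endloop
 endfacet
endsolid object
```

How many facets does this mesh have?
14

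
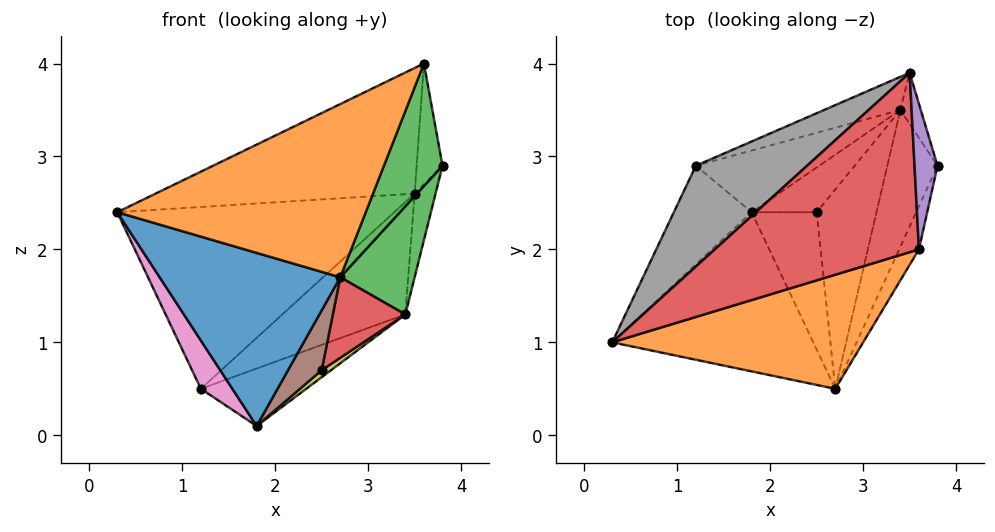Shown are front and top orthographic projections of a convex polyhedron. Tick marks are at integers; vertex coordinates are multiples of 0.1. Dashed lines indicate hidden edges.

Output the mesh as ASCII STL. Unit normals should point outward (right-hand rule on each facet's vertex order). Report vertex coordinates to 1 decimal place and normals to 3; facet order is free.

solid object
 facet normal -0.331 -0.695 -0.639
  outer loop
   vertex 1.8 2.4 0.1
   vertex 2.7 0.5 1.7
   vertex 0.3 1.0 2.4
  endloop
 endfacet
 facet normal -0.014 -0.835 0.550
  outer loop
   vertex 3.6 2.0 4.0
   vertex 0.3 1.0 2.4
   vertex 2.7 0.5 1.7
  endloop
 endfacet
 facet normal 0.924 -0.360 -0.127
  outer loop
   vertex 3.6 2.0 4.0
   vertex 2.7 0.5 1.7
   vertex 3.8 2.9 2.9
  endloop
 endfacet
 facet normal -0.496 0.498 0.711
  outer loop
   vertex 3.5 3.9 2.6
   vertex 0.3 1.0 2.4
   vertex 3.6 2.0 4.0
  endloop
 endfacet
 facet normal 0.805 0.378 0.456
  outer loop
   vertex 3.5 3.9 2.6
   vertex 3.6 2.0 4.0
   vertex 3.8 2.9 2.9
  endloop
 endfacet
 facet normal 0.618 -0.314 -0.721
  outer loop
   vertex 2.5 2.4 0.7
   vertex 2.7 0.5 1.7
   vertex 1.8 2.4 0.1
  endloop
 endfacet
 facet normal -0.695 -0.317 -0.646
  outer loop
   vertex 1.2 2.9 0.5
   vertex 1.8 2.4 0.1
   vertex 0.3 1.0 2.4
  endloop
 endfacet
 facet normal -0.635 0.675 0.374
  outer loop
   vertex 1.2 2.9 0.5
   vertex 0.3 1.0 2.4
   vertex 3.5 3.9 2.6
  endloop
 endfacet
 facet normal 0.646 -0.118 -0.754
  outer loop
   vertex 3.4 3.5 1.3
   vertex 2.5 2.4 0.7
   vertex 1.8 2.4 0.1
  endloop
 endfacet
 facet normal 0.080 0.679 -0.729
  outer loop
   vertex 3.4 3.5 1.3
   vertex 1.8 2.4 0.1
   vertex 1.2 2.9 0.5
  endloop
 endfacet
 facet normal -0.157 0.947 -0.279
  outer loop
   vertex 3.4 3.5 1.3
   vertex 1.2 2.9 0.5
   vertex 3.5 3.9 2.6
  endloop
 endfacet
 facet normal 0.959 0.243 -0.149
  outer loop
   vertex 3.4 3.5 1.3
   vertex 3.5 3.9 2.6
   vertex 3.8 2.9 2.9
  endloop
 endfacet
 facet normal 0.911 -0.256 -0.324
  outer loop
   vertex 3.4 3.5 1.3
   vertex 3.8 2.9 2.9
   vertex 2.7 0.5 1.7
  endloop
 endfacet
 facet normal 0.733 -0.255 -0.631
  outer loop
   vertex 3.4 3.5 1.3
   vertex 2.7 0.5 1.7
   vertex 2.5 2.4 0.7
  endloop
 endfacet
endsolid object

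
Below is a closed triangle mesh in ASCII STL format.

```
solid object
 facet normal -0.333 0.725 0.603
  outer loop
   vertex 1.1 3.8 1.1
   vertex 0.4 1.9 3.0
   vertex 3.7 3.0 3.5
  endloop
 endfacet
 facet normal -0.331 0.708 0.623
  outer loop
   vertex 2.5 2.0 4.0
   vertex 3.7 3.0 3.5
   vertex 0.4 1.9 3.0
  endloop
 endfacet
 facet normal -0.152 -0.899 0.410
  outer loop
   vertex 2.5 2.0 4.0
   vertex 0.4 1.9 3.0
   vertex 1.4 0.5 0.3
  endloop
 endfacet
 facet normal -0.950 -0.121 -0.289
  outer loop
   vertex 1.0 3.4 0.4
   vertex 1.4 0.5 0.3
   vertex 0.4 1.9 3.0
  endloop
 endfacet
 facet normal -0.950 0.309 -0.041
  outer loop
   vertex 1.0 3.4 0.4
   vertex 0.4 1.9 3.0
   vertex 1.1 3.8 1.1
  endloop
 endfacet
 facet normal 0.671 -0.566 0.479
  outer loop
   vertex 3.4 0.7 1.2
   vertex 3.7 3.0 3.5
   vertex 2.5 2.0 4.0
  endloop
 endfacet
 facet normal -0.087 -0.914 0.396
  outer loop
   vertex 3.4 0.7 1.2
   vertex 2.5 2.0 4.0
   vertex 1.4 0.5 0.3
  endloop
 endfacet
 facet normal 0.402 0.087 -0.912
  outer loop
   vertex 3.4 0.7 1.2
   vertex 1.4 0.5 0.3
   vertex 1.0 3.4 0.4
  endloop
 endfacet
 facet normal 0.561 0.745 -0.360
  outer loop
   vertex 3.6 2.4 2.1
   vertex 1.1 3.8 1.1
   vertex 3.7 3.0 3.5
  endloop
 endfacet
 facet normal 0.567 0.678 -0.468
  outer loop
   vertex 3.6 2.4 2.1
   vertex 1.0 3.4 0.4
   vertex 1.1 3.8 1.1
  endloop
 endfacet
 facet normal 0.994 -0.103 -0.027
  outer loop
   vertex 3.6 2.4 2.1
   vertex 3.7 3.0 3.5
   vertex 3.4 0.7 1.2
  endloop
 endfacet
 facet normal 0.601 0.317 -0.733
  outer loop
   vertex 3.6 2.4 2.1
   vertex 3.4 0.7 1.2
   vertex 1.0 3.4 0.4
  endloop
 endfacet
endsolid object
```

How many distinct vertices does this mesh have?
8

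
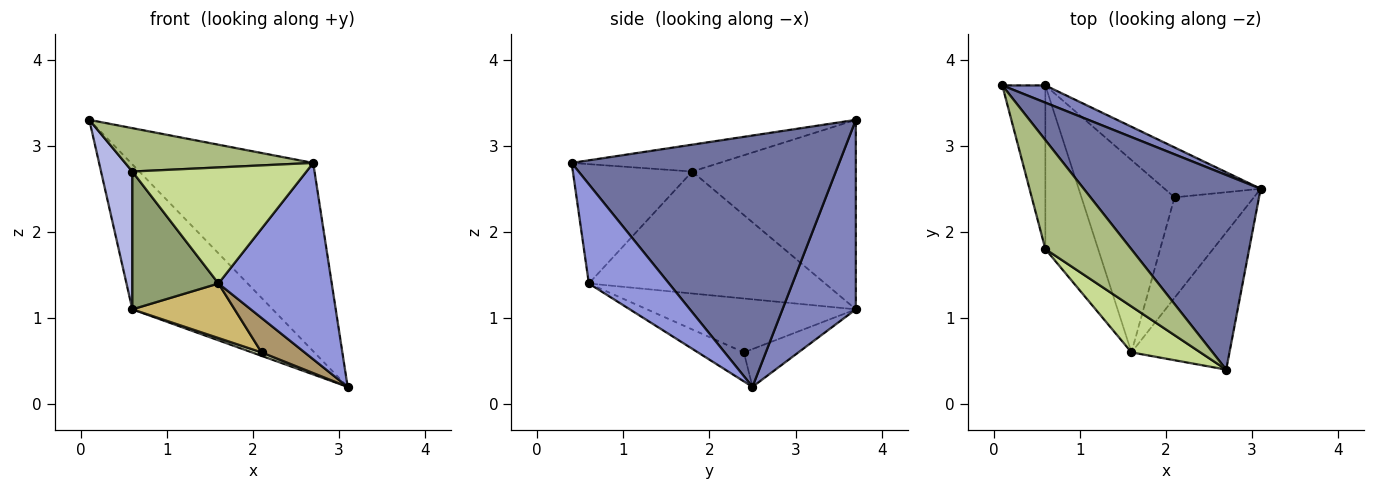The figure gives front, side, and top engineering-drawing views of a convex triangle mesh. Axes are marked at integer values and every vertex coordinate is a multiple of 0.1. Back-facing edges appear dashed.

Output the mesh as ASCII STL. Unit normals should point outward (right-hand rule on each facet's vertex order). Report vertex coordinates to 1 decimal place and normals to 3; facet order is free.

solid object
 facet normal 0.714 0.487 0.503
  outer loop
   vertex 2.7 0.4 2.8
   vertex 3.1 2.5 0.2
   vertex 0.1 3.7 3.3
  endloop
 endfacet
 facet normal 0.461 0.881 0.105
  outer loop
   vertex 0.6 3.7 1.1
   vertex 0.1 3.7 3.3
   vertex 3.1 2.5 0.2
  endloop
 endfacet
 facet normal 0.502 -0.709 -0.496
  outer loop
   vertex 1.6 0.6 1.4
   vertex 3.1 2.5 0.2
   vertex 2.7 0.4 2.8
  endloop
 endfacet
 facet normal -0.959 -0.183 -0.218
  outer loop
   vertex 0.6 1.8 2.7
   vertex 0.1 3.7 3.3
   vertex 0.6 3.7 1.1
  endloop
 endfacet
 facet normal -0.870 -0.317 -0.377
  outer loop
   vertex 0.6 1.8 2.7
   vertex 0.6 3.7 1.1
   vertex 1.6 0.6 1.4
  endloop
 endfacet
 facet normal -0.279 -0.355 0.892
  outer loop
   vertex 0.6 1.8 2.7
   vertex 2.7 0.4 2.8
   vertex 0.1 3.7 3.3
  endloop
 endfacet
 facet normal -0.538 -0.784 0.310
  outer loop
   vertex 0.6 1.8 2.7
   vertex 1.6 0.6 1.4
   vertex 2.7 0.4 2.8
  endloop
 endfacet
 facet normal -0.365 -0.064 -0.929
  outer loop
   vertex 2.1 2.4 0.6
   vertex 0.6 3.7 1.1
   vertex 3.1 2.5 0.2
  endloop
 endfacet
 facet normal -0.327 -0.307 -0.894
  outer loop
   vertex 2.1 2.4 0.6
   vertex 3.1 2.5 0.2
   vertex 1.6 0.6 1.4
  endloop
 endfacet
 facet normal -0.487 -0.238 -0.840
  outer loop
   vertex 2.1 2.4 0.6
   vertex 1.6 0.6 1.4
   vertex 0.6 3.7 1.1
  endloop
 endfacet
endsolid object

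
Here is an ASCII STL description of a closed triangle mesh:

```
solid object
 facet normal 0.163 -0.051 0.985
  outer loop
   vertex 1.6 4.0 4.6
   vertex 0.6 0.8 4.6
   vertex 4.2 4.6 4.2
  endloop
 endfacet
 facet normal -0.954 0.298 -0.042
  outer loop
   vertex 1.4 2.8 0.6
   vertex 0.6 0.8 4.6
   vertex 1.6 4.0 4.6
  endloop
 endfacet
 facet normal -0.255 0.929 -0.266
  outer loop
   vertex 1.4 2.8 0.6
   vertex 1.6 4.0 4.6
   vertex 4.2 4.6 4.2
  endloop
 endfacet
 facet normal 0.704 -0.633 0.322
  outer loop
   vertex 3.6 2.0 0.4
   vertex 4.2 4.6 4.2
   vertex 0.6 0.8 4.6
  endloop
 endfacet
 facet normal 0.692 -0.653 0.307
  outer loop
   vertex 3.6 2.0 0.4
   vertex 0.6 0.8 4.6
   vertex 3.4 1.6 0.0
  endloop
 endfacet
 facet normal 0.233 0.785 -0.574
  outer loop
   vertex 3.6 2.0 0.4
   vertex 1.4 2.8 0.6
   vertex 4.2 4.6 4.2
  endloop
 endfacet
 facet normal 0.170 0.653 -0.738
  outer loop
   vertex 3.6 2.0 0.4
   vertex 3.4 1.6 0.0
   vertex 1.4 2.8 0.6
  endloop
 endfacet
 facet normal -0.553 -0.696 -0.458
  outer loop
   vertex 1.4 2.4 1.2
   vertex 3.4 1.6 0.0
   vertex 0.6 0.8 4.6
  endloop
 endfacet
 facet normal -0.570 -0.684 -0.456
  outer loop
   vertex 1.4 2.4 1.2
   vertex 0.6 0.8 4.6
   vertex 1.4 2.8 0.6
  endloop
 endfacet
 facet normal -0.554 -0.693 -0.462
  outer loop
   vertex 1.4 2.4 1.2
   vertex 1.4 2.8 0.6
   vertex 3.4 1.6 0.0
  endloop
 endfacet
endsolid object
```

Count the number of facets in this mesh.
10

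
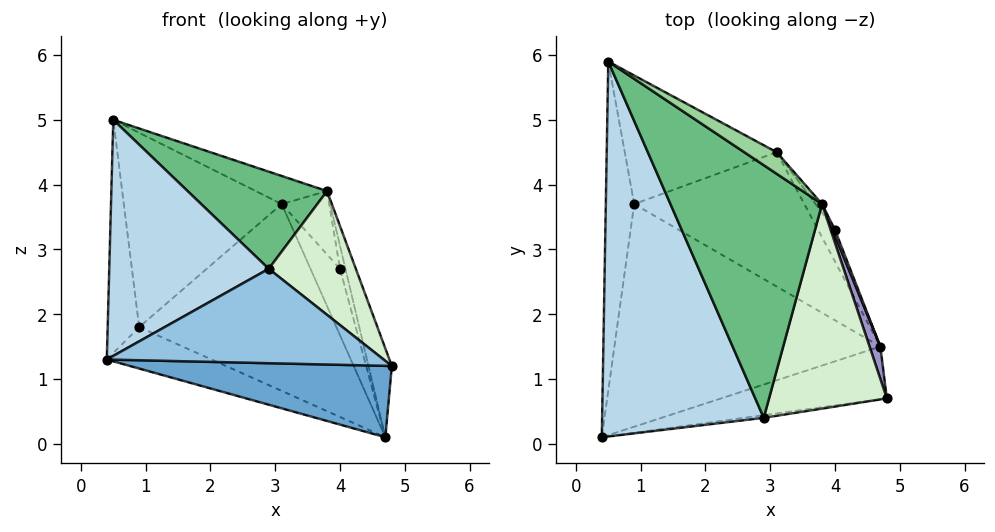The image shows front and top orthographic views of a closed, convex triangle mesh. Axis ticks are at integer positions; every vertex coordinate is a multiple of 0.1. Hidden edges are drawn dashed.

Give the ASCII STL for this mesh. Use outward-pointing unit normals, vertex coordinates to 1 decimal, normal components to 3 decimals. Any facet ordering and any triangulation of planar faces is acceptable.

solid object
 facet normal 0.096 -0.801 -0.591
  outer loop
   vertex 4.7 1.5 0.1
   vertex 4.8 0.7 1.2
   vertex 0.4 0.1 1.3
  endloop
 endfacet
 facet normal 0.134 -0.991 -0.028
  outer loop
   vertex 2.9 0.4 2.7
   vertex 0.4 0.1 1.3
   vertex 4.8 0.7 1.2
  endloop
 endfacet
 facet normal -0.379 -0.493 0.783
  outer loop
   vertex 2.9 0.4 2.7
   vertex 0.5 5.9 5.0
   vertex 0.4 0.1 1.3
  endloop
 endfacet
 facet normal -0.958 0.166 -0.234
  outer loop
   vertex 0.9 3.7 1.8
   vertex 0.4 0.1 1.3
   vertex 0.5 5.9 5.0
  endloop
 endfacet
 facet normal -0.317 0.174 -0.933
  outer loop
   vertex 0.9 3.7 1.8
   vertex 4.7 1.5 0.1
   vertex 0.4 0.1 1.3
  endloop
 endfacet
 facet normal 0.171 0.822 -0.544
  outer loop
   vertex 3.1 4.5 3.7
   vertex 0.9 3.7 1.8
   vertex 0.5 5.9 5.0
  endloop
 endfacet
 facet normal 0.204 0.795 -0.571
  outer loop
   vertex 3.1 4.5 3.7
   vertex 4.7 1.5 0.1
   vertex 0.9 3.7 1.8
  endloop
 endfacet
 facet normal 0.588 0.730 -0.347
  outer loop
   vertex 4.0 3.3 2.7
   vertex 4.7 1.5 0.1
   vertex 3.1 4.5 3.7
  endloop
 endfacet
 facet normal 0.072 -0.358 0.931
  outer loop
   vertex 3.8 3.7 3.9
   vertex 0.5 5.9 5.0
   vertex 2.9 0.4 2.7
  endloop
 endfacet
 facet normal 0.590 0.640 0.492
  outer loop
   vertex 3.8 3.7 3.9
   vertex 3.1 4.5 3.7
   vertex 0.5 5.9 5.0
  endloop
 endfacet
 facet normal 0.760 0.643 -0.088
  outer loop
   vertex 3.8 3.7 3.9
   vertex 4.0 3.3 2.7
   vertex 3.1 4.5 3.7
  endloop
 endfacet
 facet normal 0.604 -0.413 0.682
  outer loop
   vertex 3.8 3.7 3.9
   vertex 2.9 0.4 2.7
   vertex 4.8 0.7 1.2
  endloop
 endfacet
 facet normal 0.966 0.242 0.088
  outer loop
   vertex 3.8 3.7 3.9
   vertex 4.8 0.7 1.2
   vertex 4.7 1.5 0.1
  endloop
 endfacet
 facet normal 0.959 0.274 0.069
  outer loop
   vertex 3.8 3.7 3.9
   vertex 4.7 1.5 0.1
   vertex 4.0 3.3 2.7
  endloop
 endfacet
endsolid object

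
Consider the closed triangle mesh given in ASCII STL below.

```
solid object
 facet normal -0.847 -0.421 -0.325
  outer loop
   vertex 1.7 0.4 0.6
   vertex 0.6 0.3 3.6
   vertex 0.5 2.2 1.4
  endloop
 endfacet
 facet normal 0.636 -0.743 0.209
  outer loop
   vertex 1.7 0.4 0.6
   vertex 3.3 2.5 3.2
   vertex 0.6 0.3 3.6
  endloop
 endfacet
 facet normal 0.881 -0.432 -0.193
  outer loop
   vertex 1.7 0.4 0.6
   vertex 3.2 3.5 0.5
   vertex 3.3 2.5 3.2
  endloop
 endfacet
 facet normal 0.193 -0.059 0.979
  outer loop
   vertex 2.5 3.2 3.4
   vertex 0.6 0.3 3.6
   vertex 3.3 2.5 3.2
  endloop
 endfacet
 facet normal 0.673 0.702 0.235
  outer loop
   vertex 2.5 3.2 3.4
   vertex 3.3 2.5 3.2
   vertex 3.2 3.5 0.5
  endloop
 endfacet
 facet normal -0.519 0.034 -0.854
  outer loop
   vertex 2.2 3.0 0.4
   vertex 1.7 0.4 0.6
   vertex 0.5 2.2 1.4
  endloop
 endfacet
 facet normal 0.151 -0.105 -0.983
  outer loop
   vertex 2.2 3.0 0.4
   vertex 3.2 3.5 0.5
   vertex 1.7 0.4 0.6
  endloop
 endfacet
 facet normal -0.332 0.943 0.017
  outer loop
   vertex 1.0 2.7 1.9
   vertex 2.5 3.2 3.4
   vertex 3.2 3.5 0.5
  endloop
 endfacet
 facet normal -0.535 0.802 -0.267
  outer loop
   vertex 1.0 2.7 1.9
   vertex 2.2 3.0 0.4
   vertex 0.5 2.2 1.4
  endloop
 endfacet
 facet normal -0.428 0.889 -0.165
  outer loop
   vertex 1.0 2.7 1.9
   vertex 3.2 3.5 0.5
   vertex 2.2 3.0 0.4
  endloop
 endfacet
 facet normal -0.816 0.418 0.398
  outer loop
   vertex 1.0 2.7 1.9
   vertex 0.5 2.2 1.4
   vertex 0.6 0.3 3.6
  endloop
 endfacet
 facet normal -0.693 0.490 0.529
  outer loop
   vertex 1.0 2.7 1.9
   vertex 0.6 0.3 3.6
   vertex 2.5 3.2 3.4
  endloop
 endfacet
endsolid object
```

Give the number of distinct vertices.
8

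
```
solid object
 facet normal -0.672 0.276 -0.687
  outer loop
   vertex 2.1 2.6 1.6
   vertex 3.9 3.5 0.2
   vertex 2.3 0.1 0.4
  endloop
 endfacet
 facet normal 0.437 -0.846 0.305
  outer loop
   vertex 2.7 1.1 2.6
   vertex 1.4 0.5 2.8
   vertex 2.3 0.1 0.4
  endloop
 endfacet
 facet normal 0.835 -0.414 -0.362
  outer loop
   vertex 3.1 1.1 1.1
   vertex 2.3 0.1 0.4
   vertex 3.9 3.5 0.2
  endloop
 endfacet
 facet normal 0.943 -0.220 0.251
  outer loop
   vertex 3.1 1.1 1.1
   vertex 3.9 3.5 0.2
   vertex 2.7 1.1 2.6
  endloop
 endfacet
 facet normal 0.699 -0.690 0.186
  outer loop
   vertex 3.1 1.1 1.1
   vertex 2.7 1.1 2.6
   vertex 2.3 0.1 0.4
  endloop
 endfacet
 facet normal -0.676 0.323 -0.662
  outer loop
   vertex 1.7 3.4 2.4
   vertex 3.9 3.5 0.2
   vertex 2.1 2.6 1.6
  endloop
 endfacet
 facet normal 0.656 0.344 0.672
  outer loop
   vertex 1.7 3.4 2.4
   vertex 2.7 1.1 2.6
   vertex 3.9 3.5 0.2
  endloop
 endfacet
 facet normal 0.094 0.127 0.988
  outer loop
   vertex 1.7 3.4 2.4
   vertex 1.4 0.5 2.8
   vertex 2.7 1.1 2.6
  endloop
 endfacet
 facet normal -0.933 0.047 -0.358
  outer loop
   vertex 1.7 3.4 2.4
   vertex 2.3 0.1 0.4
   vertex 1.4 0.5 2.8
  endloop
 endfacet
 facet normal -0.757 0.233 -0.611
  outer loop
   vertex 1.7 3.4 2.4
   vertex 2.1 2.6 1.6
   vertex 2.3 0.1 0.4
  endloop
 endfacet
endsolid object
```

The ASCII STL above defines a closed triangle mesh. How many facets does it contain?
10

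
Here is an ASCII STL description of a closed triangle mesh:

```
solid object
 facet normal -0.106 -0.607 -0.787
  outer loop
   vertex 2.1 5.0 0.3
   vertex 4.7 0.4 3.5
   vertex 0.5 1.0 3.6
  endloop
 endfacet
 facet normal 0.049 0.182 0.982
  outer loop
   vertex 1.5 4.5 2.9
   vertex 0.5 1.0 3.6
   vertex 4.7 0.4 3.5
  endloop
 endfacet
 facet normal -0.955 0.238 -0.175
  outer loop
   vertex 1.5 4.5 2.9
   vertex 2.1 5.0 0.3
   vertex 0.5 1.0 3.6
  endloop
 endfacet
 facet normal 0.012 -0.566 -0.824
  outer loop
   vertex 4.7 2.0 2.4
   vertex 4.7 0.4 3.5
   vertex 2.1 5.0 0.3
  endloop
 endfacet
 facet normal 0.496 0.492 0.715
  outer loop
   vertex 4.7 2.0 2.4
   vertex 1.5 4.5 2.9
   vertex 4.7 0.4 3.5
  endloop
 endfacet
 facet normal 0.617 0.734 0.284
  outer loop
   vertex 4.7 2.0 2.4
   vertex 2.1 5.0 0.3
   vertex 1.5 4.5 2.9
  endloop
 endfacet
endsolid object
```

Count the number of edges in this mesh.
9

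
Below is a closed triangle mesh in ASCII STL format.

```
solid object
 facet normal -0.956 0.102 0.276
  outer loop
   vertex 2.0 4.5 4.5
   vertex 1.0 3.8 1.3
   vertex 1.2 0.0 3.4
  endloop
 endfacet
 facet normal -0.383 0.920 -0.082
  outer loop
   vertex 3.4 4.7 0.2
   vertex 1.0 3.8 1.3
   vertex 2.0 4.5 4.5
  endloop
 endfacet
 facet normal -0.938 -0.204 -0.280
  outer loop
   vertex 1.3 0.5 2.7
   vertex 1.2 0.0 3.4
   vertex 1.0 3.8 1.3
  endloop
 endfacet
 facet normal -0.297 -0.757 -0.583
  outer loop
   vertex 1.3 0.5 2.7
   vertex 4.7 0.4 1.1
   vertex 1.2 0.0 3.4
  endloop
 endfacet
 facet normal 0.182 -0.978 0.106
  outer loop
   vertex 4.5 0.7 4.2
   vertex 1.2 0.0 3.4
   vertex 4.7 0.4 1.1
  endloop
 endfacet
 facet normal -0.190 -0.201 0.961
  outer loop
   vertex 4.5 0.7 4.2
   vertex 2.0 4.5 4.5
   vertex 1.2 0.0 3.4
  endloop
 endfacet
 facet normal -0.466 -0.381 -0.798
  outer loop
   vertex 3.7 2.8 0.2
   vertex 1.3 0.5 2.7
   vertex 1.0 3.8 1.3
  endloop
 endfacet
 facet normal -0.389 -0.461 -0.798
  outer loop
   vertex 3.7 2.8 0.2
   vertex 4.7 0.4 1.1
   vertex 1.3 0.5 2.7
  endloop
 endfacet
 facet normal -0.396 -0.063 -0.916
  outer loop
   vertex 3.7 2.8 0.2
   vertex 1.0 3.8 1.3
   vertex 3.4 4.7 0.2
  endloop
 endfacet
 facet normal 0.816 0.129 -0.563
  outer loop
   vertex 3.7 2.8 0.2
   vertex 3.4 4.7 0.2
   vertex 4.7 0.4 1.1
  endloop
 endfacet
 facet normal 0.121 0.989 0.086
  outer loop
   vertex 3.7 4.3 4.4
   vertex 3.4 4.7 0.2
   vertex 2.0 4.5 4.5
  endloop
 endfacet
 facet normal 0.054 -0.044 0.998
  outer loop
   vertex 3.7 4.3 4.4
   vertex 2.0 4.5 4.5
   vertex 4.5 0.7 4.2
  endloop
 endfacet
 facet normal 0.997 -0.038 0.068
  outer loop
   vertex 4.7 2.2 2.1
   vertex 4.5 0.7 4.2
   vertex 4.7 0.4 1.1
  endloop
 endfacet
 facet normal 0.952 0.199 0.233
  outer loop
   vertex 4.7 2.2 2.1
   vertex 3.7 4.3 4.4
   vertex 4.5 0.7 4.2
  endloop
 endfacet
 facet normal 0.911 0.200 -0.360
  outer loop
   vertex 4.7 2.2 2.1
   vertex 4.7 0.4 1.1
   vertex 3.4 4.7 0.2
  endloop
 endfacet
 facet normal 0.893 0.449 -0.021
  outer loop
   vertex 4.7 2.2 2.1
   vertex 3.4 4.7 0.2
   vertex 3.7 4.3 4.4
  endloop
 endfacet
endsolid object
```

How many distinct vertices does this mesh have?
10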